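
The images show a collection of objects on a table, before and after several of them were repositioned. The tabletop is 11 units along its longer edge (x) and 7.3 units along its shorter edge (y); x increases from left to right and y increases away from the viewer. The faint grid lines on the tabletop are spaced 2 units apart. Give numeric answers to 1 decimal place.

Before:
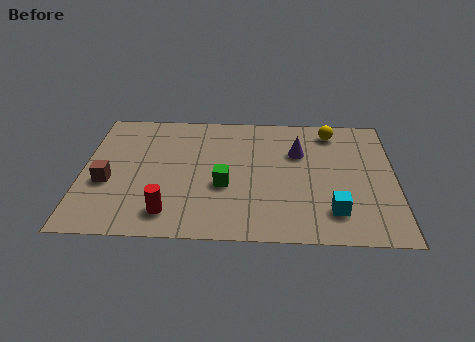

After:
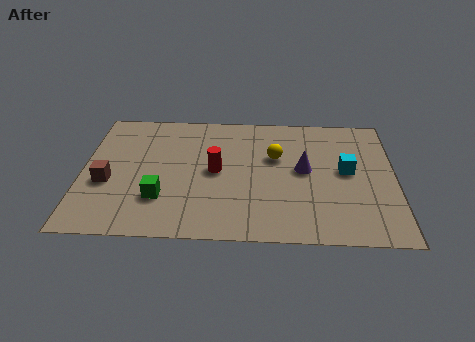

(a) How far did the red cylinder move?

2.9

The red cylinder was near (3.1, 1.3) before and (4.7, 3.7) after, so it travelled √(1.6² + 2.4²) ≈ 2.9 units.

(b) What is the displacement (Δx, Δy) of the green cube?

(-2.2, -0.8)

The green cube started near (5.0, 2.9) and ended near (2.8, 2.1).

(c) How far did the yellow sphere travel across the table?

2.6

The yellow sphere moved from about (8.8, 6.2) to (6.8, 4.6), a distance of √(2.0² + 1.6²) ≈ 2.6.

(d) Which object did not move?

the brown cube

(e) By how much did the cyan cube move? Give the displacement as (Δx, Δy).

(0.5, 2.3)

From the two frames, the cyan cube sits at roughly (8.8, 1.6) before and (9.3, 3.9) after.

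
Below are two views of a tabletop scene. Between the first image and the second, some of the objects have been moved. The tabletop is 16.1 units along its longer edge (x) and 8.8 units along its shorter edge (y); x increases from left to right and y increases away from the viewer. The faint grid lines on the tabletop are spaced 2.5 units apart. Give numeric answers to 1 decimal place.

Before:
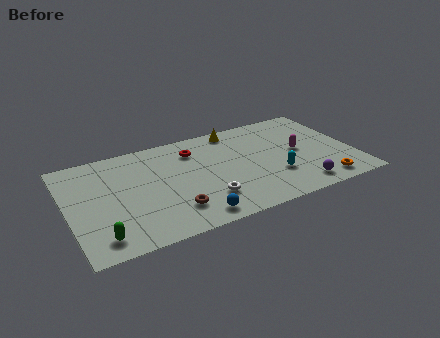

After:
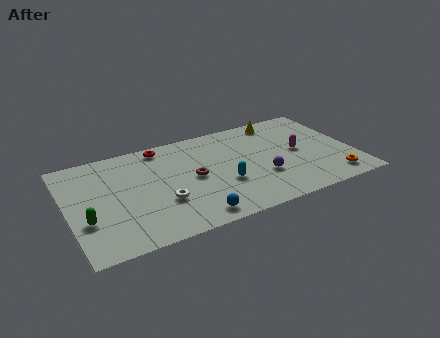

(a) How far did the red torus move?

2.0

The red torus moved from about (7.3, 6.8) to (5.6, 7.8), a distance of √(1.7² + 1.0²) ≈ 2.0.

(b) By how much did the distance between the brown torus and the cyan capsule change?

-3.9

They were about 5.9 units apart before and 2.0 after — 3.9 units closer together.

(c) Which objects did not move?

the blue sphere and the magenta capsule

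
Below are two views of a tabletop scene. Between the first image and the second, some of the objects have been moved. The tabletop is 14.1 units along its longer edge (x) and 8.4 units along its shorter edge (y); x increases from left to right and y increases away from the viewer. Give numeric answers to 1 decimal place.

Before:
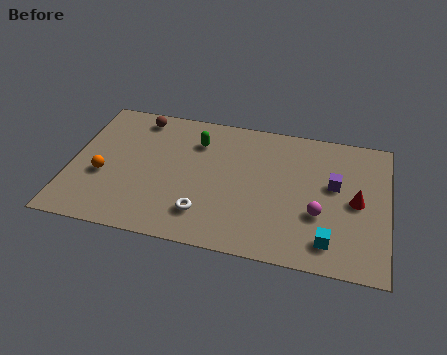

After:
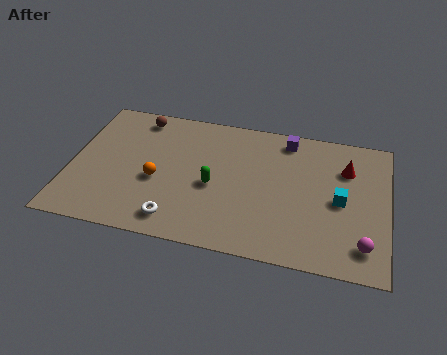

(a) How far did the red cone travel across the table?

2.0

The red cone moved from about (12.7, 4.1) to (12.2, 6.0), a distance of √(0.5² + 1.9²) ≈ 2.0.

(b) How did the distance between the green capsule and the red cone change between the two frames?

-1.3

They were about 7.5 units apart before and 6.2 after — 1.3 units closer together.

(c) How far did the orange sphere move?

2.4

The orange sphere moved from about (1.5, 3.3) to (3.9, 3.5), a distance of √(2.4² + 0.2²) ≈ 2.4.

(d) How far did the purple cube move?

3.3

From (11.7, 4.9) to (9.5, 7.3), the purple cube covered √(2.2² + 2.4²) ≈ 3.3 units.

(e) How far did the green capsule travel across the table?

2.8

The green capsule was near (5.5, 6.3) before and (6.4, 3.7) after, so it travelled √(0.9² + 2.6²) ≈ 2.8 units.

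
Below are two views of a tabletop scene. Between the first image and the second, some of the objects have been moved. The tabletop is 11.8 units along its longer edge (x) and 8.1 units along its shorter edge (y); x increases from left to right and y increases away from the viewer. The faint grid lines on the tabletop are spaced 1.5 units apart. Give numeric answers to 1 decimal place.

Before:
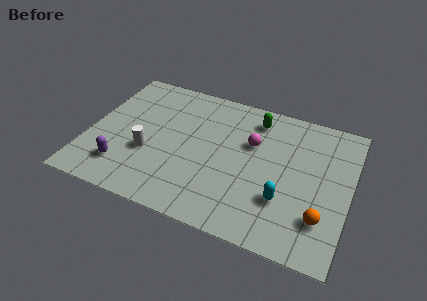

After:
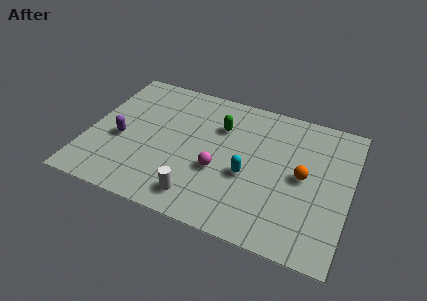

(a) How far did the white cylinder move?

3.0

The white cylinder was near (2.8, 3.0) before and (5.3, 1.3) after, so it travelled √(2.5² + 1.7²) ≈ 3.0 units.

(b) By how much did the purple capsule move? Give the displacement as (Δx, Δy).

(-0.3, 1.6)

The purple capsule started near (1.8, 1.8) and ended near (1.5, 3.4).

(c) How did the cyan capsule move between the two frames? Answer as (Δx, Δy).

(-1.7, 0.8)

The cyan capsule started near (9.0, 2.5) and ended near (7.3, 3.3).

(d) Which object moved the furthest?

the white cylinder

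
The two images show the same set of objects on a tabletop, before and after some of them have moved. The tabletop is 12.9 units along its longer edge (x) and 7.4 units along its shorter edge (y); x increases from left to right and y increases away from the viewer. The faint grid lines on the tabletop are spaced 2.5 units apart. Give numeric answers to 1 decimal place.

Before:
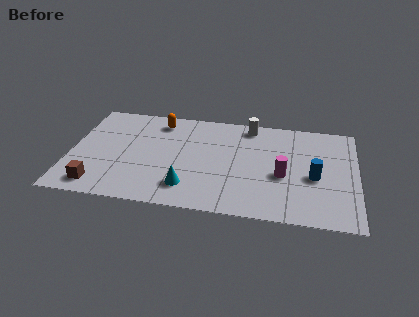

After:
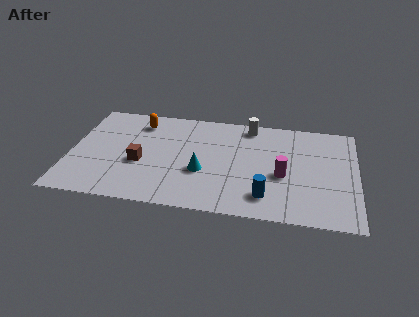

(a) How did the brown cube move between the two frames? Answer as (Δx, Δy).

(1.8, 1.9)

From the two frames, the brown cube sits at roughly (1.4, 1.1) before and (3.2, 3.0) after.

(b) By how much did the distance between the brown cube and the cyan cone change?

-1.2

They were about 4.0 units apart before and 2.8 after — 1.2 units closer together.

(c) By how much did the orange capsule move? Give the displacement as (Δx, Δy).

(-0.9, -0.2)

The orange capsule started near (3.9, 6.2) and ended near (3.0, 6.0).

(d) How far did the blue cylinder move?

2.7

From (11.0, 3.2) to (8.9, 1.5), the blue cylinder covered √(2.1² + 1.7²) ≈ 2.7 units.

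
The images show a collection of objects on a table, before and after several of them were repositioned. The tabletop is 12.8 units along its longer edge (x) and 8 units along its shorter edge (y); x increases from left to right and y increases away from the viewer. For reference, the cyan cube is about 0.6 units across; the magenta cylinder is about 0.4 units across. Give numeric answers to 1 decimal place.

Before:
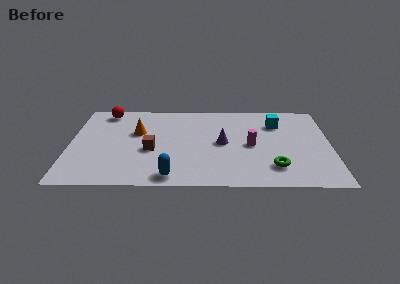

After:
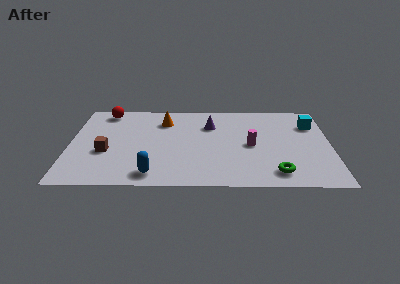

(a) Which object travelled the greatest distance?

the brown cube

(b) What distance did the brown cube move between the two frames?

2.2

From (4.0, 3.3) to (1.8, 3.1), the brown cube covered √(2.2² + 0.2²) ≈ 2.2 units.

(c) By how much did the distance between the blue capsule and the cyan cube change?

+1.9

Before: roughly 7.2 units apart; after: 9.1. That's 1.9 units further apart.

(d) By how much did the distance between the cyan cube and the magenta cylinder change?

+1.1

They were about 2.5 units apart before and 3.6 after — 1.1 units further apart.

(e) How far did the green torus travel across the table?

0.5

The green torus moved from about (10.0, 1.8) to (10.1, 1.3), a distance of √(0.1² + 0.5²) ≈ 0.5.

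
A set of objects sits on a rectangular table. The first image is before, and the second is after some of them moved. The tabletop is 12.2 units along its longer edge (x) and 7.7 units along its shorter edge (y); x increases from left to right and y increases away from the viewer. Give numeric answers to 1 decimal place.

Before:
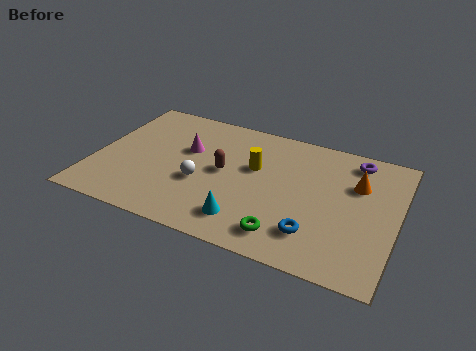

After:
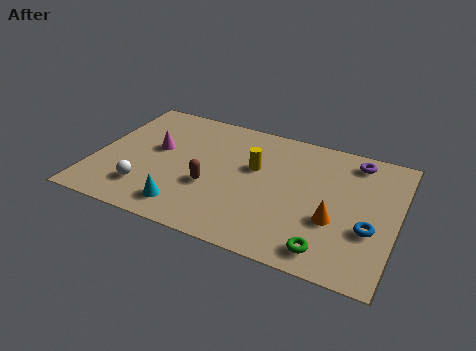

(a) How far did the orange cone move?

2.5

The orange cone moved from about (10.5, 5.2) to (9.8, 2.8), a distance of √(0.7² + 2.4²) ≈ 2.5.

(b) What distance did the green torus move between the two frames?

1.7

From (8.0, 1.3) to (9.7, 1.1), the green torus covered √(1.7² + 0.2²) ≈ 1.7 units.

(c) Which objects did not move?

the purple torus and the yellow cylinder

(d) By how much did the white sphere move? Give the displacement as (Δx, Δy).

(-2.1, -1.2)

From the two frames, the white sphere sits at roughly (4.4, 3.0) before and (2.3, 1.8) after.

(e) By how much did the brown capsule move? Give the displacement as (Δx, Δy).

(-0.4, -1.1)

The brown capsule was at about (5.2, 4.0) and moved to about (4.8, 2.9).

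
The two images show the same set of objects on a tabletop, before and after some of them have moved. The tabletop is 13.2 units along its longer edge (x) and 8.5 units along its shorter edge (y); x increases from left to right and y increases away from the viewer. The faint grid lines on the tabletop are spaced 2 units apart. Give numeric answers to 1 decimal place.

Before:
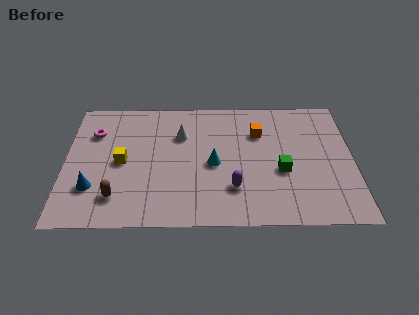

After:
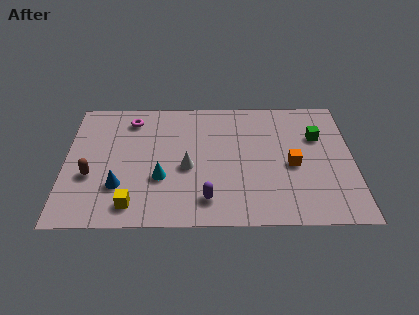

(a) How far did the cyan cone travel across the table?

2.6

From (6.8, 3.9) to (4.4, 3.0), the cyan cone covered √(2.4² + 0.9²) ≈ 2.6 units.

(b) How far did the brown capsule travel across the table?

1.8

From (2.4, 1.8) to (1.2, 3.2), the brown capsule covered √(1.2² + 1.4²) ≈ 1.8 units.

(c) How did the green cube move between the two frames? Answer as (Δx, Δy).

(1.7, 2.3)

The green cube started near (9.9, 3.4) and ended near (11.6, 5.7).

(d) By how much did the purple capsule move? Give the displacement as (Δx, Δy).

(-1.2, -0.7)

From the two frames, the purple capsule sits at roughly (7.7, 2.3) before and (6.5, 1.6) after.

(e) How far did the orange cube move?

2.7

The orange cube moved from about (8.9, 6.0) to (10.4, 3.8), a distance of √(1.5² + 2.2²) ≈ 2.7.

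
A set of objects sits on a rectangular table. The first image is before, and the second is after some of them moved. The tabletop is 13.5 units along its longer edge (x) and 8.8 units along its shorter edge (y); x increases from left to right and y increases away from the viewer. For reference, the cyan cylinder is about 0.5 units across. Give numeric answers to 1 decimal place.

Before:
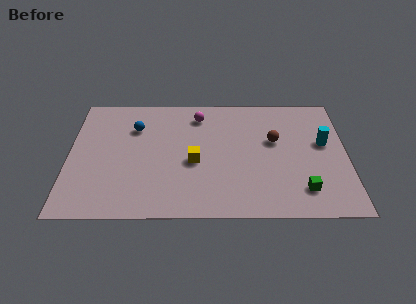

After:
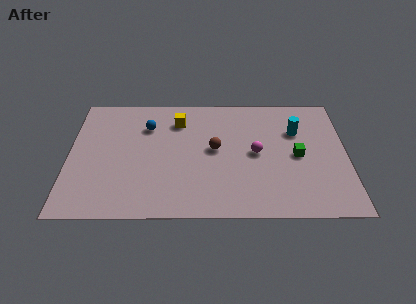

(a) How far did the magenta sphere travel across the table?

4.0

From (6.3, 7.2) to (9.1, 4.4), the magenta sphere covered √(2.8² + 2.8²) ≈ 4.0 units.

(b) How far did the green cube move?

2.4

From (11.3, 1.8) to (11.1, 4.2), the green cube covered √(0.2² + 2.4²) ≈ 2.4 units.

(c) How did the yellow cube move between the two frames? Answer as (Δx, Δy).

(-0.8, 3.0)

The yellow cube started near (6.1, 3.8) and ended near (5.3, 6.8).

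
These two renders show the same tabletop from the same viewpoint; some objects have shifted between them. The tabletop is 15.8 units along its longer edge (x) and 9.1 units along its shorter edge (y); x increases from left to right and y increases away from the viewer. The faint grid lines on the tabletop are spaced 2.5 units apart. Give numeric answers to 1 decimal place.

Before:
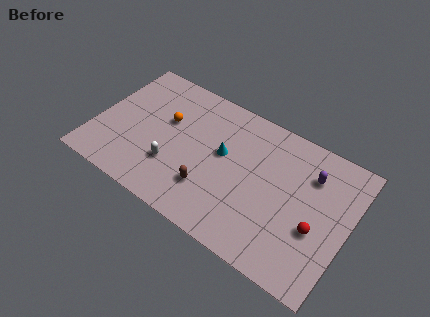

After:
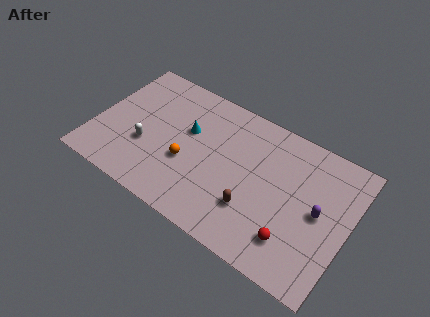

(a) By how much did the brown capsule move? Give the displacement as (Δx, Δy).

(2.7, 0.2)

From the two frames, the brown capsule sits at roughly (7.5, 2.5) before and (10.2, 2.7) after.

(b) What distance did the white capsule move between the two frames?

1.9

From (5.1, 2.8) to (3.3, 3.3), the white capsule covered √(1.8² + 0.5²) ≈ 1.9 units.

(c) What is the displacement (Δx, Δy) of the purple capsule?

(0.8, -2.1)

From the two frames, the purple capsule sits at roughly (13.2, 6.7) before and (14.0, 4.6) after.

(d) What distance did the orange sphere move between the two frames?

2.7

From (4.2, 5.6) to (5.9, 3.5), the orange sphere covered √(1.7² + 2.1²) ≈ 2.7 units.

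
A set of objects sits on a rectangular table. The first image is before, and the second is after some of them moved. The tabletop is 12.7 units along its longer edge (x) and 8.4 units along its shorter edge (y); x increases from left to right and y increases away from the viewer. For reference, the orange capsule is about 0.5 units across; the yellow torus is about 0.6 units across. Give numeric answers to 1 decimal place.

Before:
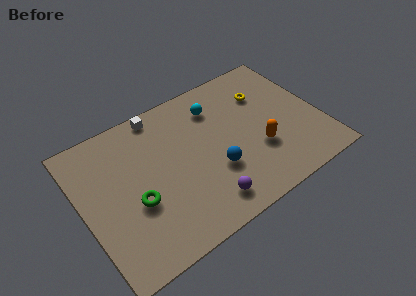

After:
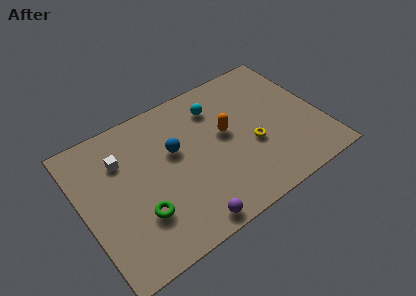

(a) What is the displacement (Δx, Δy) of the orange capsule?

(-1.5, 1.8)

The orange capsule started near (9.2, 2.9) and ended near (7.7, 4.7).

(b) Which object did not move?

the cyan sphere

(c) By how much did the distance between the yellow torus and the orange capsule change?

-1.4

They were about 3.2 units apart before and 1.8 after — 1.4 units closer together.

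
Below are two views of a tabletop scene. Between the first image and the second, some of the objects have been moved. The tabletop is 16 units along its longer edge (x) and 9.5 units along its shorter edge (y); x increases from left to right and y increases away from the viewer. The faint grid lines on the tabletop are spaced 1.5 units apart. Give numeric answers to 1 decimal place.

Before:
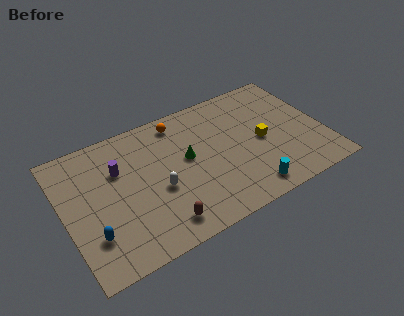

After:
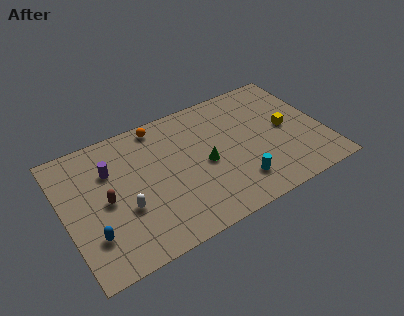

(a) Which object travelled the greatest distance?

the brown capsule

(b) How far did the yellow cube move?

1.6

From (12.2, 4.5) to (13.8, 4.8), the yellow cube covered √(1.6² + 0.3²) ≈ 1.6 units.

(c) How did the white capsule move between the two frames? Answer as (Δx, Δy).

(-2.1, -0.4)

The white capsule started near (5.6, 3.9) and ended near (3.5, 3.5).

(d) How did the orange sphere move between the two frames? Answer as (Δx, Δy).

(-1.2, 0.3)

The orange sphere started near (7.5, 8.2) and ended near (6.3, 8.5).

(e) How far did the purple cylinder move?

0.5

From (3.5, 6.4) to (3.0, 6.6), the purple cylinder covered √(0.5² + 0.2²) ≈ 0.5 units.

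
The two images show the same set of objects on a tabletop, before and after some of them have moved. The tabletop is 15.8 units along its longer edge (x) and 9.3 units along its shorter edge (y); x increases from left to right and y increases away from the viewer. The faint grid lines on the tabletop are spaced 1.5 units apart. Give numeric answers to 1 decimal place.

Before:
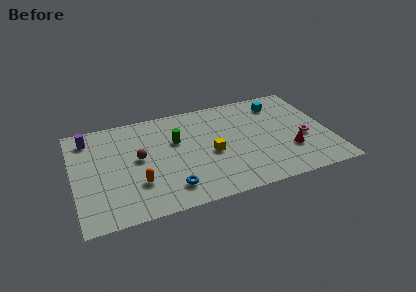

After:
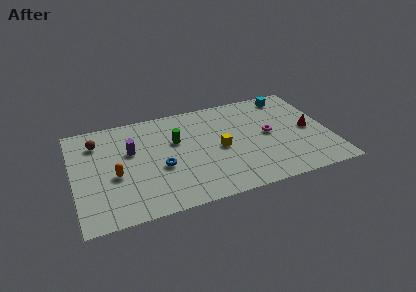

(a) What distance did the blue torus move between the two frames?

2.0

From (5.7, 1.8) to (5.3, 3.8), the blue torus covered √(0.4² + 2.0²) ≈ 2.0 units.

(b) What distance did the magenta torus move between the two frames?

2.3

The magenta torus was near (14.2, 3.8) before and (12.1, 4.8) after, so it travelled √(2.1² + 1.0²) ≈ 2.3 units.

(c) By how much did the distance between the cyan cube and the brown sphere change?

+2.8

The distance was about 9.3 in the first image and 12.1 in the second, so they moved 2.8 units further apart.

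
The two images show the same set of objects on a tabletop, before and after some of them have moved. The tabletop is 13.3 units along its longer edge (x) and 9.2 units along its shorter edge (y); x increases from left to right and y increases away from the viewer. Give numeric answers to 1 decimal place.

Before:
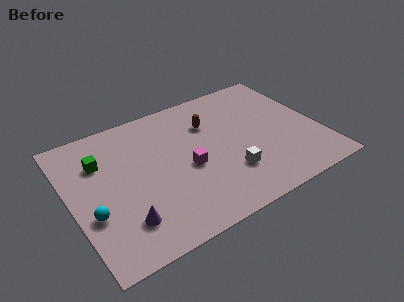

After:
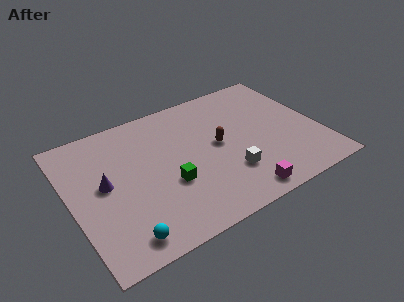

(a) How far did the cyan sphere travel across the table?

2.5

From (0.9, 3.3) to (2.2, 1.2), the cyan sphere covered √(1.3² + 2.1²) ≈ 2.5 units.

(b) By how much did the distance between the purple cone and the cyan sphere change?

+1.8

Before: roughly 1.9 units apart; after: 3.7. That's 1.8 units further apart.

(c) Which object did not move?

the white cube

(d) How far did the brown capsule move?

1.7

The brown capsule moved from about (7.7, 6.5) to (7.9, 4.8), a distance of √(0.2² + 1.7²) ≈ 1.7.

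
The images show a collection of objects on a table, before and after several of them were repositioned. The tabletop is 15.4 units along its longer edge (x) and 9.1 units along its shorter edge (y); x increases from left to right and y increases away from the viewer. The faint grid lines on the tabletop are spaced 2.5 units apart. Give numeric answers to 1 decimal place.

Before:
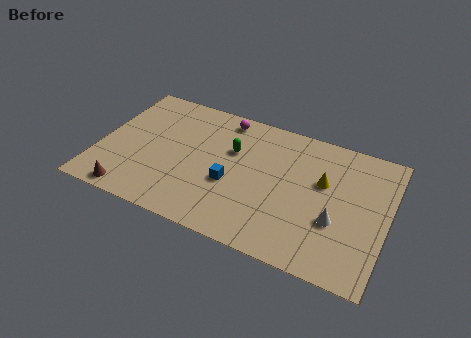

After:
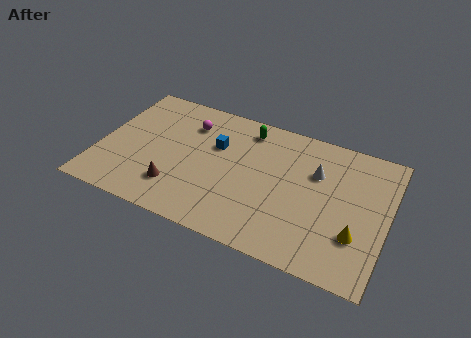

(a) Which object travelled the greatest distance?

the yellow cone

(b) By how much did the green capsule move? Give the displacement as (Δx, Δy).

(0.6, 1.8)

From the two frames, the green capsule sits at roughly (7.0, 5.9) before and (7.6, 7.7) after.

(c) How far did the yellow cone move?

3.4

From (11.9, 5.6) to (13.9, 2.8), the yellow cone covered √(2.0² + 2.8²) ≈ 3.4 units.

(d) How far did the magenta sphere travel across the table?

2.1

The magenta sphere moved from about (6.3, 8.0) to (4.5, 6.9), a distance of √(1.8² + 1.1²) ≈ 2.1.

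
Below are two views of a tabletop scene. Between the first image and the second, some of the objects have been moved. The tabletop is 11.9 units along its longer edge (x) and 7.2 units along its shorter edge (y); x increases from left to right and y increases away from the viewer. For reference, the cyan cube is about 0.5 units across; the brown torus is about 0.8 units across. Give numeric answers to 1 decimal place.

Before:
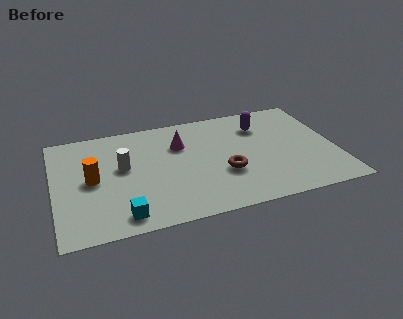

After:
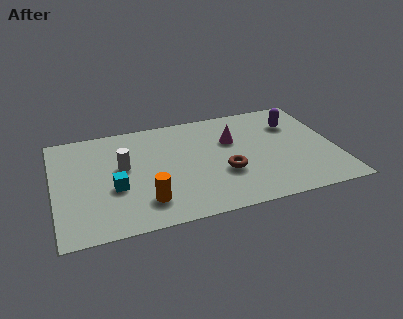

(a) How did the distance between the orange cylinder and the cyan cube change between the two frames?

-1.1

Before: roughly 2.8 units apart; after: 1.7. That's 1.1 units closer together.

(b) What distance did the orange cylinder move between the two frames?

2.9

The orange cylinder moved from about (1.6, 3.6) to (3.7, 1.6), a distance of √(2.1² + 2.0²) ≈ 2.9.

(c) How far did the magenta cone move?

2.2

The magenta cone moved from about (5.4, 5.0) to (7.6, 4.7), a distance of √(2.2² + 0.3²) ≈ 2.2.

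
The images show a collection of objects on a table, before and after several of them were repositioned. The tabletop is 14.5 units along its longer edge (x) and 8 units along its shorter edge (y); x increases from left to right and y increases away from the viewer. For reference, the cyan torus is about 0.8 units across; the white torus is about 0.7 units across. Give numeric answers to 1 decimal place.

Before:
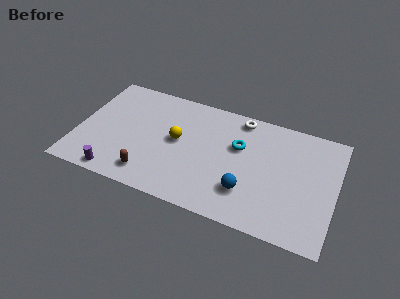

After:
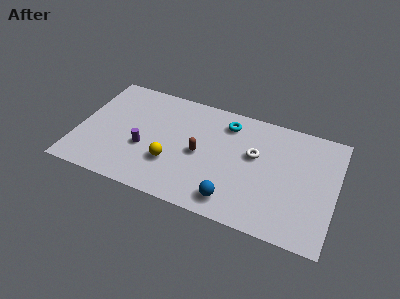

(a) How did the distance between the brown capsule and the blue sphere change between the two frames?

-2.2

Before: roughly 5.5 units apart; after: 3.3. That's 2.2 units closer together.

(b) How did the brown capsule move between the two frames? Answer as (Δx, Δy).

(2.6, 2.4)

From the two frames, the brown capsule sits at roughly (4.3, 1.4) before and (6.9, 3.8) after.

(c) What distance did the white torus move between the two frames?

2.5

The white torus moved from about (8.9, 7.1) to (9.9, 4.8), a distance of √(1.0² + 2.3²) ≈ 2.5.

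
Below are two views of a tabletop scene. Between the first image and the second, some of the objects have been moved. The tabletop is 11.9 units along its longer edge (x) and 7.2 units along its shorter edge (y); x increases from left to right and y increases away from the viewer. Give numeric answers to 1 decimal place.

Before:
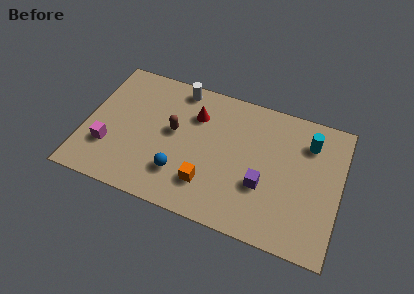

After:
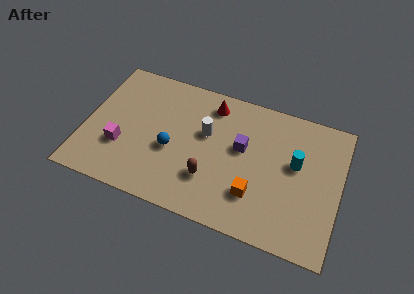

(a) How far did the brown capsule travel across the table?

2.7

From (4.1, 4.0) to (6.0, 2.1), the brown capsule covered √(1.9² + 1.9²) ≈ 2.7 units.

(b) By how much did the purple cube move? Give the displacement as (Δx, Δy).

(-1.1, 1.6)

The purple cube was at about (8.4, 2.6) and moved to about (7.3, 4.2).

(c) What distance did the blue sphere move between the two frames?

1.2

The blue sphere was near (4.6, 1.9) before and (4.1, 3.0) after, so it travelled √(0.5² + 1.1²) ≈ 1.2 units.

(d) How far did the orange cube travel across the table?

2.2

The orange cube moved from about (5.9, 1.8) to (8.1, 2.0), a distance of √(2.2² + 0.2²) ≈ 2.2.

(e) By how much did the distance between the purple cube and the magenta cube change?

-1.4

They were about 7.2 units apart before and 5.8 after — 1.4 units closer together.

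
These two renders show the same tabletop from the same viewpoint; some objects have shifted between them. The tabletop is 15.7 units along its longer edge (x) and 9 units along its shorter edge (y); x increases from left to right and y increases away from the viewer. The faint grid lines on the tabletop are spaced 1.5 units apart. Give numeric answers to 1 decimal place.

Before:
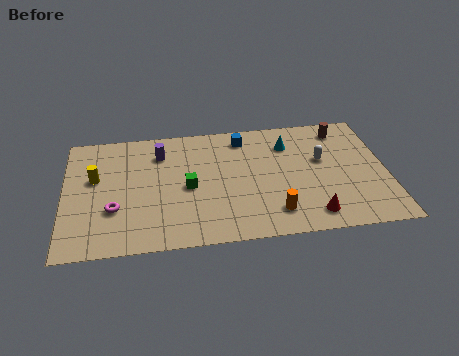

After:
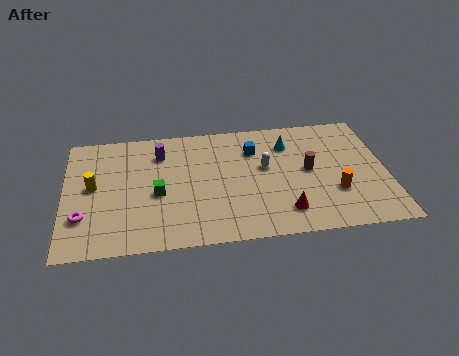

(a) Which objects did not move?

the purple cylinder and the cyan cone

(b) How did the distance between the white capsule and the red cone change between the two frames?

-0.6

Before: roughly 4.1 units apart; after: 3.5. That's 0.6 units closer together.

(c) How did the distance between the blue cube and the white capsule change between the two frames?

-2.9

Before: roughly 4.4 units apart; after: 1.5. That's 2.9 units closer together.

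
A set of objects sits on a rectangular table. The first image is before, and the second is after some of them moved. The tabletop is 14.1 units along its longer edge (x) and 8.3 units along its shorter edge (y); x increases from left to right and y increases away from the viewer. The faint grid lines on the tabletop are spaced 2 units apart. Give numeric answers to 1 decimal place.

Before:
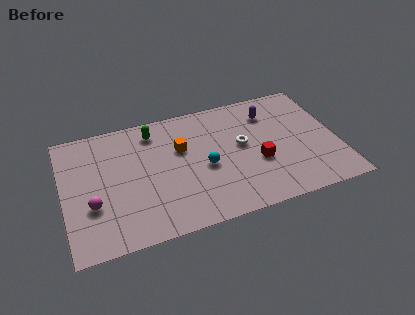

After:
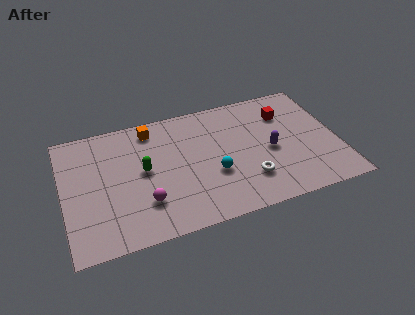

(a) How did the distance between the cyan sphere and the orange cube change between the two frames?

+3.0

They were about 1.9 units apart before and 4.9 after — 3.0 units further apart.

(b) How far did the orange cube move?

2.3

From (6.1, 5.3) to (4.7, 7.1), the orange cube covered √(1.4² + 1.8²) ≈ 2.3 units.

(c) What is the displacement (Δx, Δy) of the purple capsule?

(-0.2, -2.6)

The purple capsule was at about (10.8, 6.4) and moved to about (10.6, 3.8).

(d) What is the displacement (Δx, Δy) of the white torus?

(0.1, -2.4)

The white torus started near (9.2, 4.6) and ended near (9.3, 2.2).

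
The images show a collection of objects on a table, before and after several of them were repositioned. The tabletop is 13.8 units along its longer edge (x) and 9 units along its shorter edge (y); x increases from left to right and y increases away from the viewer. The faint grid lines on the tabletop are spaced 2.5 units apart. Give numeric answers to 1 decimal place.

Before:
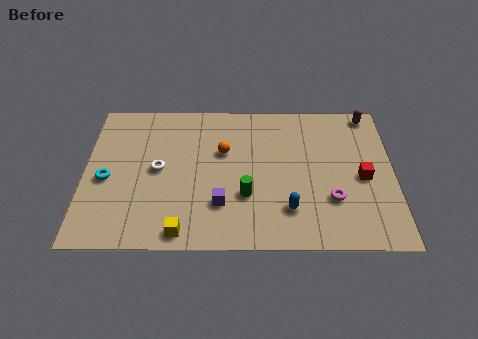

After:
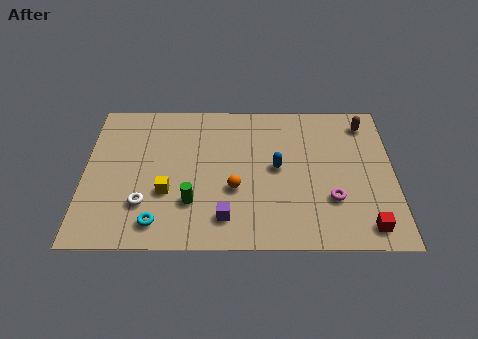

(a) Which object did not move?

the magenta torus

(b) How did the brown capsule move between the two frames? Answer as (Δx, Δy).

(-0.2, -0.6)

The brown capsule was at about (12.8, 8.1) and moved to about (12.6, 7.5).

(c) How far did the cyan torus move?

3.5

The cyan torus was near (1.0, 4.0) before and (3.3, 1.4) after, so it travelled √(2.3² + 2.6²) ≈ 3.5 units.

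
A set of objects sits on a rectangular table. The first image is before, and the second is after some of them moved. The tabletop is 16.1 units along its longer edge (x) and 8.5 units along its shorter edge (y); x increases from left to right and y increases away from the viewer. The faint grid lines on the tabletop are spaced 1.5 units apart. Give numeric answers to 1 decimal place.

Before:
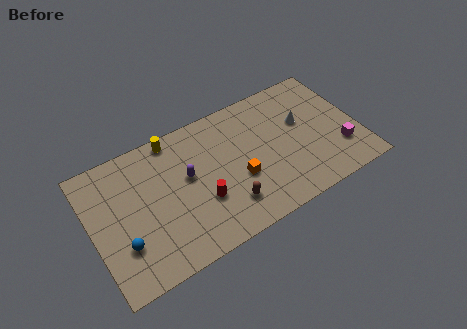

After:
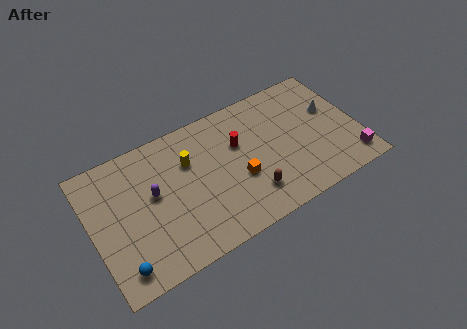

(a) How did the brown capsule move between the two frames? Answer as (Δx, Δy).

(1.4, 0.0)

From the two frames, the brown capsule sits at roughly (7.8, 2.0) before and (9.2, 2.0) after.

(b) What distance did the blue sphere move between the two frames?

1.3

The blue sphere moved from about (1.6, 2.6) to (1.3, 1.3), a distance of √(0.3² + 1.3²) ≈ 1.3.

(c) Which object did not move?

the orange cube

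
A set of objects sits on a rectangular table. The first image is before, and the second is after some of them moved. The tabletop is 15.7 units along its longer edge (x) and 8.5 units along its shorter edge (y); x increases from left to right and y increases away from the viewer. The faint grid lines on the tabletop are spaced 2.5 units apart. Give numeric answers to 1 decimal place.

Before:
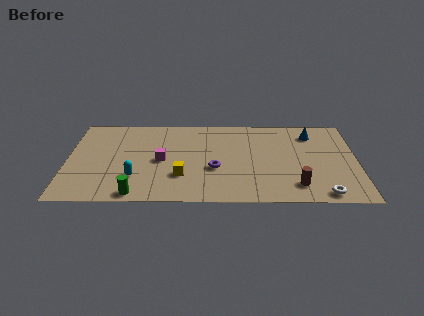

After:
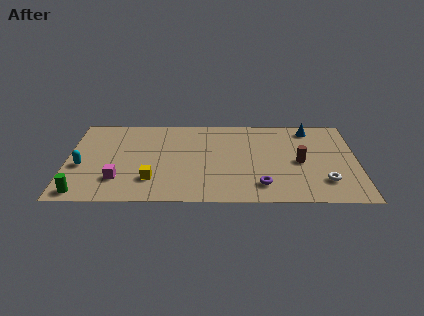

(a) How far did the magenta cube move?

3.0

From (5.1, 4.1) to (2.8, 2.2), the magenta cube covered √(2.3² + 1.9²) ≈ 3.0 units.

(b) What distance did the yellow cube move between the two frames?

1.6

The yellow cube moved from about (6.2, 2.6) to (4.6, 2.2), a distance of √(1.6² + 0.4²) ≈ 1.6.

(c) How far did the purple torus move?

3.0

The purple torus was near (8.0, 3.3) before and (10.5, 1.7) after, so it travelled √(2.5² + 1.6²) ≈ 3.0 units.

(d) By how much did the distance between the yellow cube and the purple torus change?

+4.0

The distance was about 1.9 in the first image and 5.9 in the second, so they moved 4.0 units further apart.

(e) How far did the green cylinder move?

2.9

From (3.8, 0.8) to (0.9, 0.9), the green cylinder covered √(2.9² + 0.1²) ≈ 2.9 units.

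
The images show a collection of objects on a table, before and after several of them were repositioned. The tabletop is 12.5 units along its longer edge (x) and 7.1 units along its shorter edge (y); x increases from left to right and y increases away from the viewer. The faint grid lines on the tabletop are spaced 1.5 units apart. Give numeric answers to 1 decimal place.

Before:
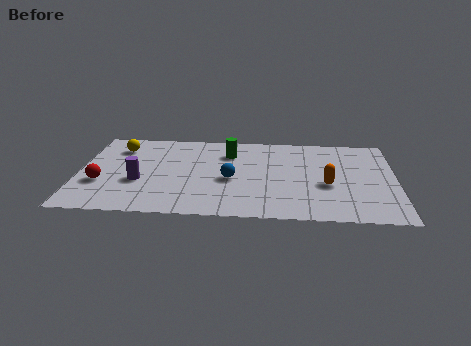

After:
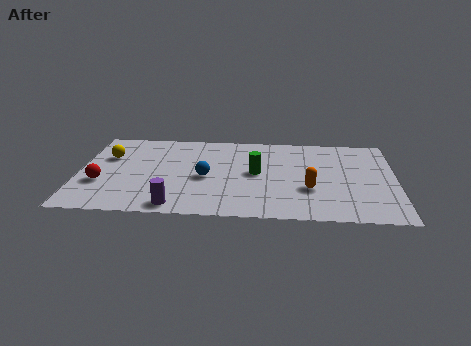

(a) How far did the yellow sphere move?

0.9

The yellow sphere moved from about (1.5, 5.5) to (1.1, 4.7), a distance of √(0.4² + 0.8²) ≈ 0.9.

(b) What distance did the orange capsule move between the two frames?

0.8

The orange capsule moved from about (9.8, 2.9) to (9.1, 2.5), a distance of √(0.7² + 0.4²) ≈ 0.8.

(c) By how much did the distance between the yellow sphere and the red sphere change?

-0.9

The distance was about 3.1 in the first image and 2.2 in the second, so they moved 0.9 units closer together.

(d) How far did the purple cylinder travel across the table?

2.4

The purple cylinder was near (2.4, 2.7) before and (3.9, 0.8) after, so it travelled √(1.5² + 1.9²) ≈ 2.4 units.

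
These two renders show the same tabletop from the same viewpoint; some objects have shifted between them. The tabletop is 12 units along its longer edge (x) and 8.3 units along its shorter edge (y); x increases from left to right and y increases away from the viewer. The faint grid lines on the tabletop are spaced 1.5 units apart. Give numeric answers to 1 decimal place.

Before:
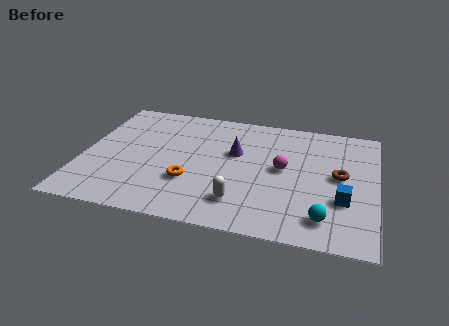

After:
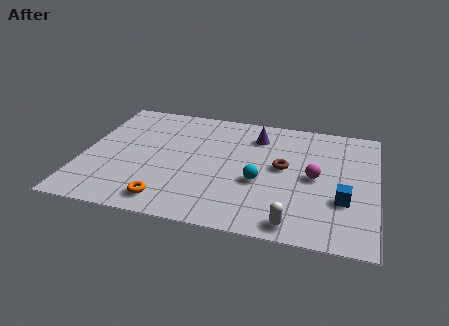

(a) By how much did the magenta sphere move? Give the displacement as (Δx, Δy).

(1.3, -0.3)

From the two frames, the magenta sphere sits at roughly (8.2, 4.4) before and (9.5, 4.1) after.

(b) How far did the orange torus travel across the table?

1.7

The orange torus moved from about (4.5, 2.7) to (3.7, 1.2), a distance of √(0.8² + 1.5²) ≈ 1.7.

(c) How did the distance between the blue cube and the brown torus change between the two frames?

+1.4

Before: roughly 1.6 units apart; after: 3.0. That's 1.4 units further apart.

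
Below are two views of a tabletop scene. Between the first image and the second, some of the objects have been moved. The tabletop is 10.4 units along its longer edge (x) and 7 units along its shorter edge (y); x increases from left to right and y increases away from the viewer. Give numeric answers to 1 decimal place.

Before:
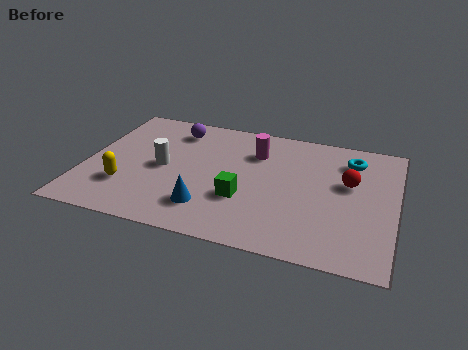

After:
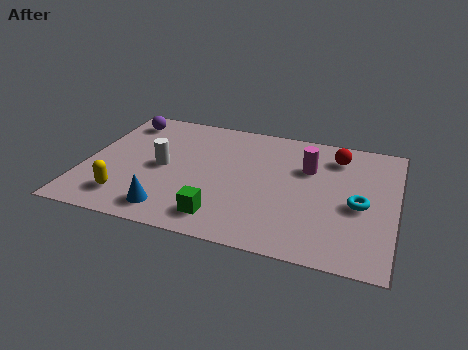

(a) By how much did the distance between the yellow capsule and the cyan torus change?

-0.3

They were about 8.1 units apart before and 7.8 after — 0.3 units closer together.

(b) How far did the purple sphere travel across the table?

1.8

The purple sphere was near (2.8, 5.7) before and (1.0, 5.8) after, so it travelled √(1.8² + 0.1²) ≈ 1.8 units.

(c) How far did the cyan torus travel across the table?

2.4

From (8.8, 5.5) to (9.2, 3.1), the cyan torus covered √(0.4² + 2.4²) ≈ 2.4 units.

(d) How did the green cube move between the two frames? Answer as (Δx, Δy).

(-0.6, -1.2)

The green cube was at about (5.4, 2.4) and moved to about (4.8, 1.2).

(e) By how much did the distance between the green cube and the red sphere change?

+1.8

The distance was about 3.8 in the first image and 5.6 in the second, so they moved 1.8 units further apart.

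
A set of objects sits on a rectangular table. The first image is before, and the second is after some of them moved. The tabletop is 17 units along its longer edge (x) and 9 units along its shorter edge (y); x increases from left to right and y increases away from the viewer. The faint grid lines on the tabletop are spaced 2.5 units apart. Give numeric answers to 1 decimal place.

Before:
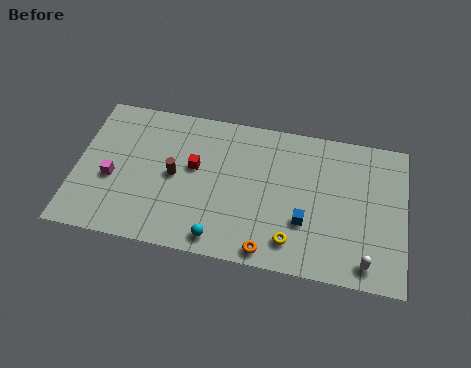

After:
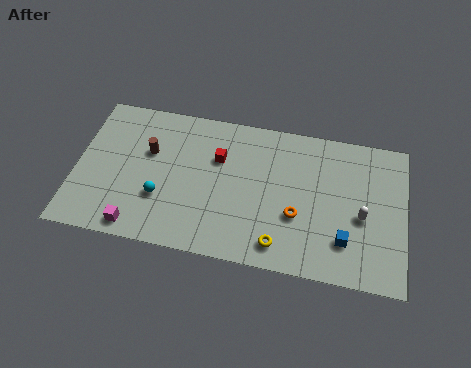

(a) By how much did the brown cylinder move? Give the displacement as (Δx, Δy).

(-1.4, 1.2)

The brown cylinder was at about (5.1, 4.5) and moved to about (3.7, 5.7).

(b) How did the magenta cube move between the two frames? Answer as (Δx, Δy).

(1.5, -2.7)

The magenta cube started near (1.9, 3.7) and ended near (3.4, 1.0).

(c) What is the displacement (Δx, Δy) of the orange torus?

(1.4, 2.4)

The orange torus was at about (10.1, 0.9) and moved to about (11.5, 3.3).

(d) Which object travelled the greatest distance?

the cyan sphere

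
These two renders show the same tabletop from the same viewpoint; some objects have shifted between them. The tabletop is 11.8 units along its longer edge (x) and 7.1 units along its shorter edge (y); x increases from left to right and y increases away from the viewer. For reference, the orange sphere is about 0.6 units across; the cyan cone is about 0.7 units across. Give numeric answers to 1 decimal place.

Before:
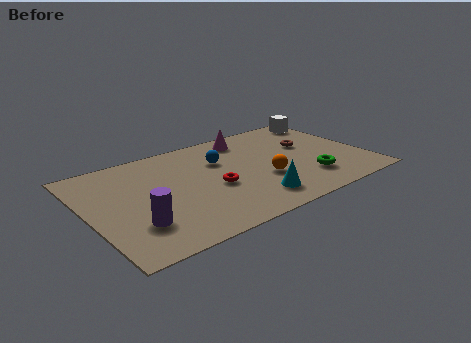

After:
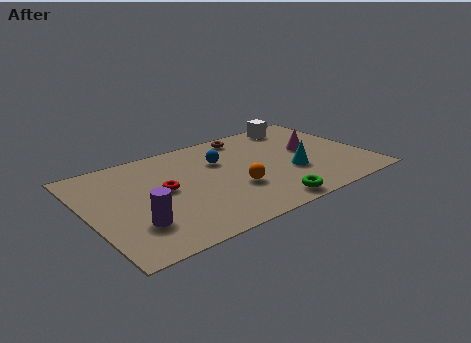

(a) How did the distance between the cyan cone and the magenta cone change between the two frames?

-2.9

They were about 4.6 units apart before and 1.7 after — 2.9 units closer together.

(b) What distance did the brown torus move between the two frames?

3.1

The brown torus moved from about (9.6, 4.3) to (7.2, 6.2), a distance of √(2.4² + 1.9²) ≈ 3.1.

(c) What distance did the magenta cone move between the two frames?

3.2

From (7.2, 6.0) to (9.6, 3.9), the magenta cone covered √(2.4² + 2.1²) ≈ 3.2 units.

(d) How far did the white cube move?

1.4

From (11.0, 6.1) to (9.6, 6.2), the white cube covered √(1.4² + 0.1²) ≈ 1.4 units.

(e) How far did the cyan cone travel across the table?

2.2

The cyan cone moved from about (6.6, 1.4) to (8.5, 2.6), a distance of √(1.9² + 1.2²) ≈ 2.2.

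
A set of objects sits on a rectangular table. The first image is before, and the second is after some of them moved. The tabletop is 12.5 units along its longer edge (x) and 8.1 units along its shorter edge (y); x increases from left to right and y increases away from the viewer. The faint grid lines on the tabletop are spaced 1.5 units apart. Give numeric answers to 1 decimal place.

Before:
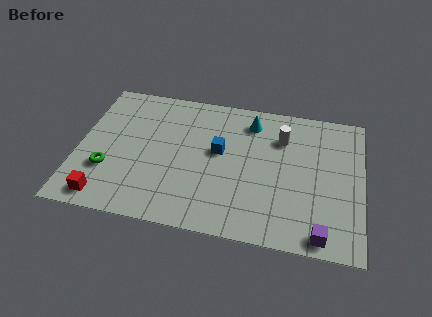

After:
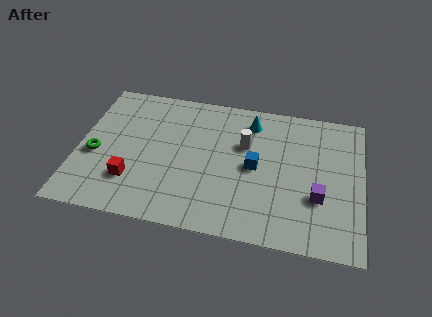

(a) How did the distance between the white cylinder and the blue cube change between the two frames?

-1.7

The distance was about 3.0 in the first image and 1.3 in the second, so they moved 1.7 units closer together.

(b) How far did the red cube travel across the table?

1.6

From (1.4, 1.0) to (2.5, 2.2), the red cube covered √(1.1² + 1.2²) ≈ 1.6 units.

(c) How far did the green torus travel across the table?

1.0

The green torus moved from about (1.4, 2.6) to (0.8, 3.4), a distance of √(0.6² + 0.8²) ≈ 1.0.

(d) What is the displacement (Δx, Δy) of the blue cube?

(1.6, -0.6)

The blue cube was at about (6.2, 4.6) and moved to about (7.8, 4.0).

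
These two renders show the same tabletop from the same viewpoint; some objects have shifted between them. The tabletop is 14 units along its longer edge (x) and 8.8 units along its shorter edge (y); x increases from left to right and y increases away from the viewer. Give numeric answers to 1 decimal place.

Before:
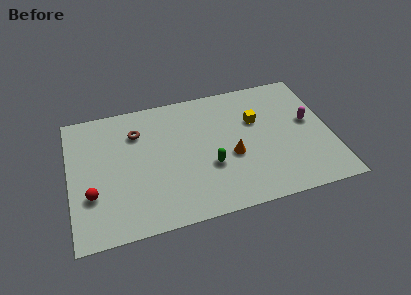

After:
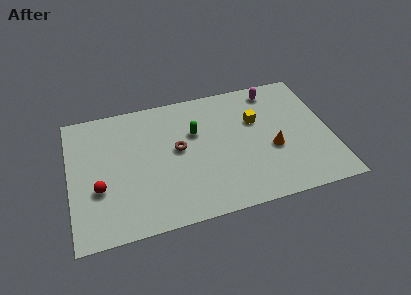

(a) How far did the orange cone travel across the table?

2.2

From (8.6, 3.6) to (10.8, 3.5), the orange cone covered √(2.2² + 0.1²) ≈ 2.2 units.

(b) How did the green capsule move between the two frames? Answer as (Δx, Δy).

(-0.6, 2.5)

The green capsule was at about (7.4, 3.2) and moved to about (6.8, 5.7).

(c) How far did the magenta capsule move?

3.2

The magenta capsule was near (12.9, 4.9) before and (11.2, 7.6) after, so it travelled √(1.7² + 2.7²) ≈ 3.2 units.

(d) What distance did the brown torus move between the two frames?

2.7

The brown torus was near (3.7, 6.5) before and (5.8, 4.8) after, so it travelled √(2.1² + 1.7²) ≈ 2.7 units.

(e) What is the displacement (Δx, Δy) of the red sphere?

(0.4, 0.3)

From the two frames, the red sphere sits at roughly (1.1, 2.9) before and (1.5, 3.2) after.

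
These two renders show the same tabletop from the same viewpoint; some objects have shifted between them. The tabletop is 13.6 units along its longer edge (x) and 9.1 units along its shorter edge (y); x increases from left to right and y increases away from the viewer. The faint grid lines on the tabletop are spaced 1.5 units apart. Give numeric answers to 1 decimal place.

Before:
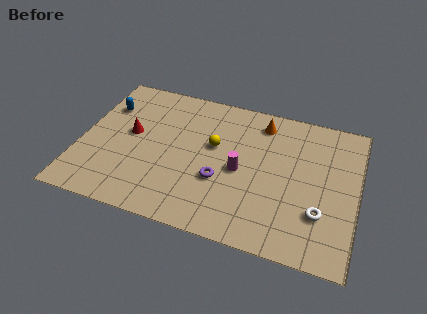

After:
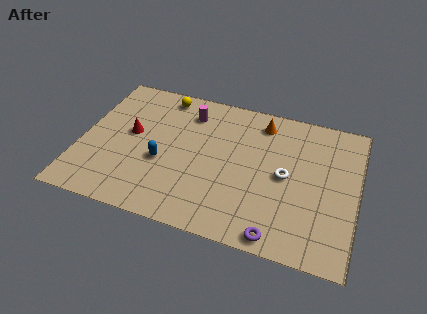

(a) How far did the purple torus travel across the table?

3.9

The purple torus moved from about (7.0, 3.3) to (10.0, 0.8), a distance of √(3.0² + 2.5²) ≈ 3.9.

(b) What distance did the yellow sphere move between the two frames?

3.8

The yellow sphere moved from about (6.5, 5.4) to (3.7, 8.0), a distance of √(2.8² + 2.6²) ≈ 3.8.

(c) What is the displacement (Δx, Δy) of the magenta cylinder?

(-2.8, 3.0)

The magenta cylinder was at about (7.9, 4.2) and moved to about (5.1, 7.2).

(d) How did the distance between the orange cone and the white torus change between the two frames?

-2.5

The distance was about 5.9 in the first image and 3.4 in the second, so they moved 2.5 units closer together.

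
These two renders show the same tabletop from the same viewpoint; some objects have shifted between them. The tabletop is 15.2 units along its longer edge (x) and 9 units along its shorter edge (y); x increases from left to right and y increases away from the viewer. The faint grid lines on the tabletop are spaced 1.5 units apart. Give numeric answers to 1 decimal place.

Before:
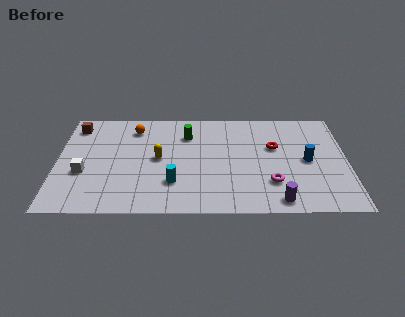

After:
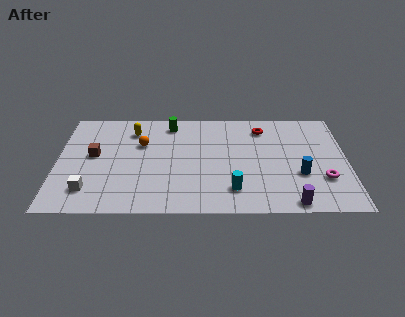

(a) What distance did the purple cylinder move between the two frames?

0.7

The purple cylinder was near (11.5, 1.0) before and (12.2, 0.8) after, so it travelled √(0.7² + 0.2²) ≈ 0.7 units.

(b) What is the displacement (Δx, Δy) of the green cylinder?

(-0.9, 1.0)

From the two frames, the green cylinder sits at roughly (6.8, 6.7) before and (5.9, 7.7) after.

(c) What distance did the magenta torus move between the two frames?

2.7

From (11.2, 2.5) to (13.9, 2.8), the magenta torus covered √(2.7² + 0.3²) ≈ 2.7 units.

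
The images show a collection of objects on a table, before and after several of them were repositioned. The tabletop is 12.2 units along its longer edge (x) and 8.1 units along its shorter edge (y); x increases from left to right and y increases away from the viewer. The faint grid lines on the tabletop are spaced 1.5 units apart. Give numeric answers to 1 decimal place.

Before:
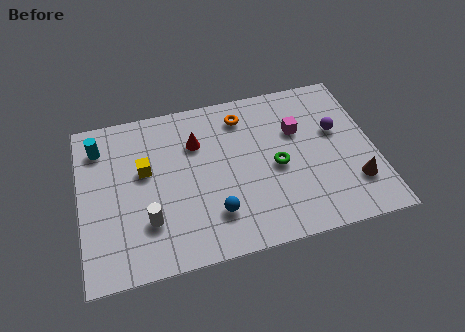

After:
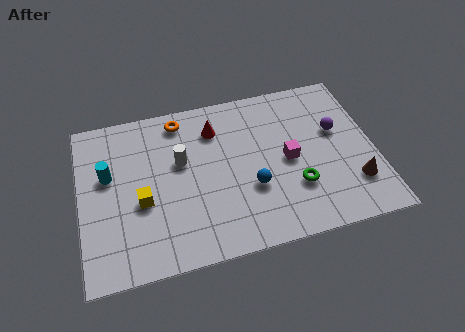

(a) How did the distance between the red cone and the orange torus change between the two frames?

-0.6

They were about 2.2 units apart before and 1.6 after — 0.6 units closer together.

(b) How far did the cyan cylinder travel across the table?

1.5

From (0.9, 6.4) to (1.2, 4.9), the cyan cylinder covered √(0.3² + 1.5²) ≈ 1.5 units.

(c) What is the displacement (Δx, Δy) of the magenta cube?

(-0.5, -1.4)

From the two frames, the magenta cube sits at roughly (9.1, 5.3) before and (8.6, 3.9) after.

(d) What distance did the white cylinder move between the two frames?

3.0

The white cylinder was near (2.7, 2.3) before and (4.2, 4.9) after, so it travelled √(1.5² + 2.6²) ≈ 3.0 units.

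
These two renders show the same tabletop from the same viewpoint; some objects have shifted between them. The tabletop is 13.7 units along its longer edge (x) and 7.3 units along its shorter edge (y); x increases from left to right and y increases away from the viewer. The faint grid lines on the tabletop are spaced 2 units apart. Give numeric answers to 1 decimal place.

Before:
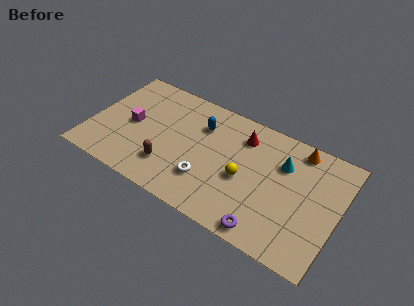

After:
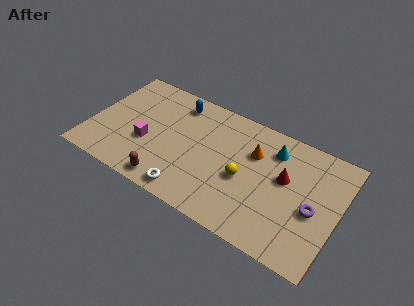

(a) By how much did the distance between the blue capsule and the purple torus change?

+2.3

The distance was about 6.2 in the first image and 8.5 in the second, so they moved 2.3 units further apart.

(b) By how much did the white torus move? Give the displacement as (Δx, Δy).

(-0.8, -1.2)

The white torus was at about (6.7, 2.1) and moved to about (5.9, 0.9).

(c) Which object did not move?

the yellow sphere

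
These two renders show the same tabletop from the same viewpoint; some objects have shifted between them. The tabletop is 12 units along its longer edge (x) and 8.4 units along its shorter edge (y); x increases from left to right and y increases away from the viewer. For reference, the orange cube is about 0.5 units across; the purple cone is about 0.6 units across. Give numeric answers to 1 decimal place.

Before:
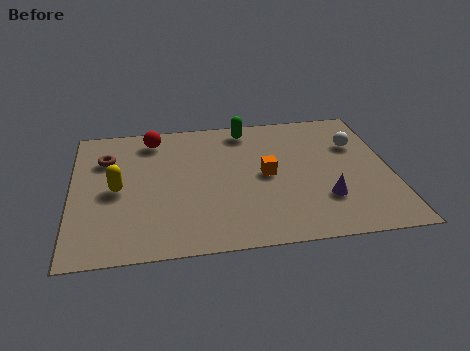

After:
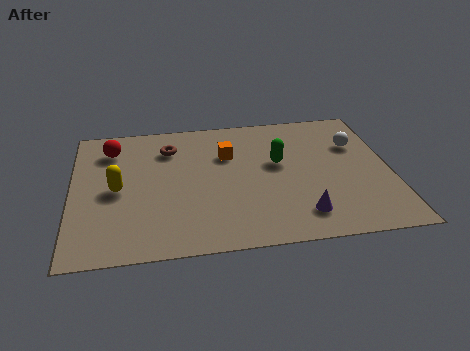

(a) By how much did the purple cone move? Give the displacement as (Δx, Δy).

(-0.9, -0.8)

The purple cone started near (9.4, 2.4) and ended near (8.5, 1.6).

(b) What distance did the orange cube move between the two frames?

2.1

The orange cube was near (7.3, 4.2) before and (5.9, 5.7) after, so it travelled √(1.4² + 1.5²) ≈ 2.1 units.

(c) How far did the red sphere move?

1.7

The red sphere was near (3.1, 7.1) before and (1.5, 6.6) after, so it travelled √(1.6² + 0.5²) ≈ 1.7 units.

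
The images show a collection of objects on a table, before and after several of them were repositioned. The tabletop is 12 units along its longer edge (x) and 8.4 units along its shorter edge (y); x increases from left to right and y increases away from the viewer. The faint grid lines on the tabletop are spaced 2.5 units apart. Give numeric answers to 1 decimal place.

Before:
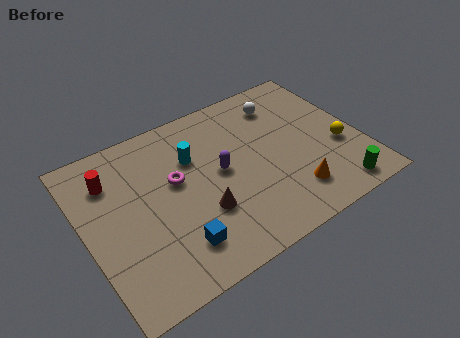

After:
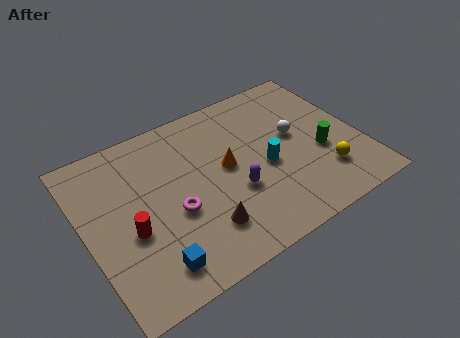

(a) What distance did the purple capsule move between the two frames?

1.4

From (5.9, 4.4) to (6.3, 3.1), the purple capsule covered √(0.4² + 1.3²) ≈ 1.4 units.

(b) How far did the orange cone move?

3.6

The orange cone moved from about (8.6, 1.8) to (6.2, 4.5), a distance of √(2.4² + 2.7²) ≈ 3.6.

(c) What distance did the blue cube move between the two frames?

1.2

From (3.5, 1.8) to (2.4, 1.4), the blue cube covered √(1.1² + 0.4²) ≈ 1.2 units.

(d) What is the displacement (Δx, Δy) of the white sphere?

(0.2, -2.0)

The white sphere was at about (9.1, 6.7) and moved to about (9.3, 4.7).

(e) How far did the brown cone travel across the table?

0.8

The brown cone was near (4.8, 2.8) before and (4.7, 2.0) after, so it travelled √(0.1² + 0.8²) ≈ 0.8 units.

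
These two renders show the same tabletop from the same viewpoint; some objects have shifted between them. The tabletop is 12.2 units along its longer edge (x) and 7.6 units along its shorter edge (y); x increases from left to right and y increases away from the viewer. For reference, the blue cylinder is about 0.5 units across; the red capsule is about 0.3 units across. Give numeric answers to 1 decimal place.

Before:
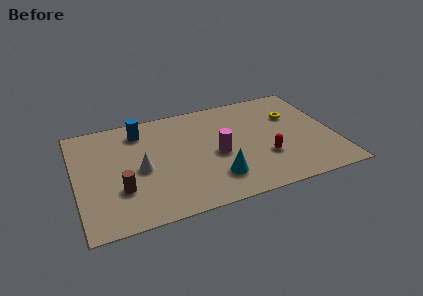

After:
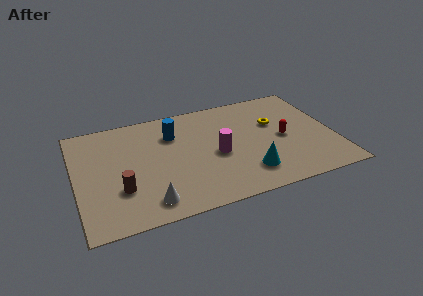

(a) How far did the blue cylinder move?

1.7

The blue cylinder moved from about (3.2, 6.2) to (4.7, 5.5), a distance of √(1.5² + 0.7²) ≈ 1.7.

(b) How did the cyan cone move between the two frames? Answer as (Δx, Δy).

(1.5, -0.1)

The cyan cone started near (6.4, 1.8) and ended near (7.9, 1.7).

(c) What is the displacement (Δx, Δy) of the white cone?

(0.2, -2.3)

The white cone was at about (3.0, 3.5) and moved to about (3.2, 1.2).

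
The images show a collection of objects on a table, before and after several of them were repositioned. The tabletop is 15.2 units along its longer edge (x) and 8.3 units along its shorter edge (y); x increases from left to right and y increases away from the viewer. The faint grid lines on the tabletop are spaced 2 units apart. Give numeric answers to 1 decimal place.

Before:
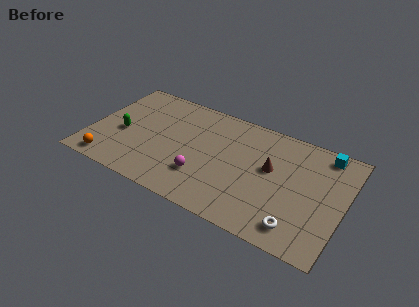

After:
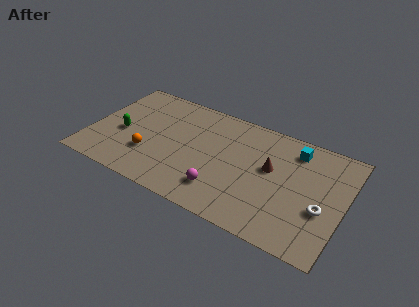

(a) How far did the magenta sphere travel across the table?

1.3

The magenta sphere was near (7.0, 2.4) before and (8.2, 1.9) after, so it travelled √(1.2² + 0.5²) ≈ 1.3 units.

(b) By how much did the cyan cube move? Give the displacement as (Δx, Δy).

(-1.7, -0.5)

The cyan cube started near (13.7, 7.3) and ended near (12.0, 6.8).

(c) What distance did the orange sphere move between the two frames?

2.7

From (1.5, 1.0) to (3.7, 2.6), the orange sphere covered √(2.2² + 1.6²) ≈ 2.7 units.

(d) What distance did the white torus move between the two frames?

2.2

From (12.8, 1.4) to (14.0, 3.2), the white torus covered √(1.2² + 1.8²) ≈ 2.2 units.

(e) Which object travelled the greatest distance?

the orange sphere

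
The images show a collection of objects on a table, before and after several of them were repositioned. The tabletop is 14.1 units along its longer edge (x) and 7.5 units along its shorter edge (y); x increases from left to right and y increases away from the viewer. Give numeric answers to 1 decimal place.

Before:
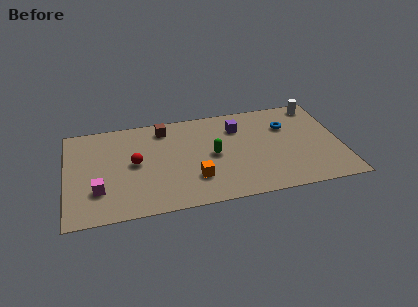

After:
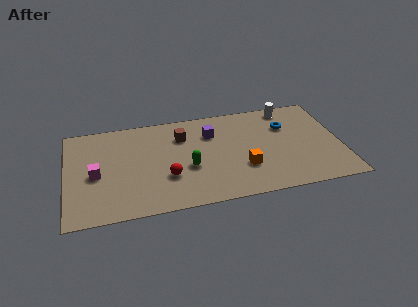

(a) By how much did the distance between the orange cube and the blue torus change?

-2.1

They were about 5.8 units apart before and 3.7 after — 2.1 units closer together.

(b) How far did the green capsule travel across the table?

1.5

The green capsule moved from about (7.5, 3.7) to (6.2, 3.0), a distance of √(1.3² + 0.7²) ≈ 1.5.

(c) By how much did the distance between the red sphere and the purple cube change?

-1.9

The distance was about 5.7 in the first image and 3.8 in the second, so they moved 1.9 units closer together.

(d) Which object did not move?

the blue torus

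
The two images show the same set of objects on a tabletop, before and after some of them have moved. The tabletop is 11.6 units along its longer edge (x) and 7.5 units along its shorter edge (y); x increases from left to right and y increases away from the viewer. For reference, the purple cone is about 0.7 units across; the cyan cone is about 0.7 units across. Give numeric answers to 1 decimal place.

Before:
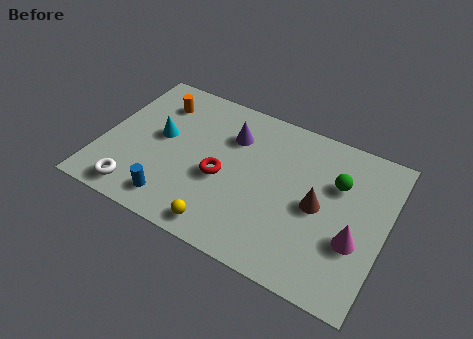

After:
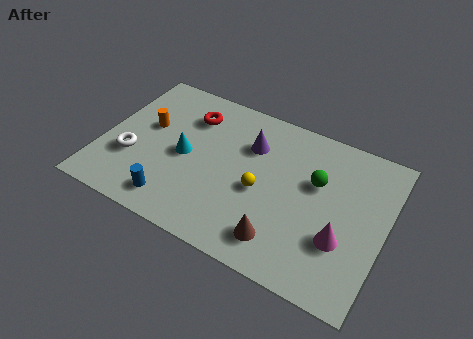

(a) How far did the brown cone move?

2.5

From (8.9, 3.6) to (7.7, 1.4), the brown cone covered √(1.2² + 2.2²) ≈ 2.5 units.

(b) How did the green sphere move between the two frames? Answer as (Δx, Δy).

(-0.8, -0.3)

The green sphere was at about (9.5, 5.0) and moved to about (8.7, 4.7).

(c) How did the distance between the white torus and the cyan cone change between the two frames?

-0.8

Before: roughly 3.1 units apart; after: 2.3. That's 0.8 units closer together.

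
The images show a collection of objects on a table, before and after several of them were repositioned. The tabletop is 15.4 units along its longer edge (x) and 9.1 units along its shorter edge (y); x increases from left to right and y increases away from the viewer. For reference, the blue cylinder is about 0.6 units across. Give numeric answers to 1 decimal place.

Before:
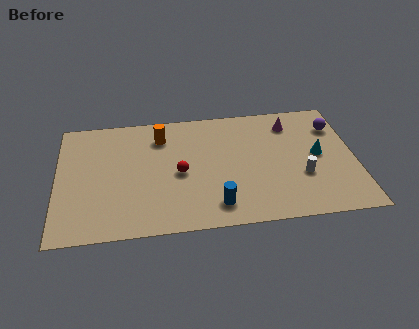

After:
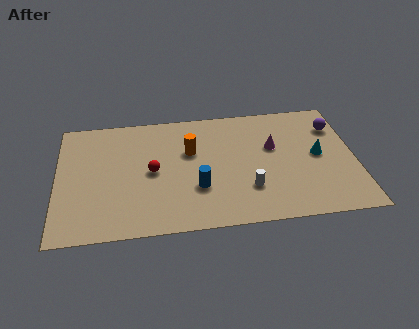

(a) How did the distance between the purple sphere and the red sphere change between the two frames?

+1.3

Before: roughly 8.6 units apart; after: 9.9. That's 1.3 units further apart.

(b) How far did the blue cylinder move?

1.7

The blue cylinder moved from about (8.1, 1.6) to (7.2, 3.0), a distance of √(0.9² + 1.4²) ≈ 1.7.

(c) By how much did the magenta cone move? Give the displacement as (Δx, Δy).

(-1.0, -1.7)

From the two frames, the magenta cone sits at roughly (12.2, 7.3) before and (11.2, 5.6) after.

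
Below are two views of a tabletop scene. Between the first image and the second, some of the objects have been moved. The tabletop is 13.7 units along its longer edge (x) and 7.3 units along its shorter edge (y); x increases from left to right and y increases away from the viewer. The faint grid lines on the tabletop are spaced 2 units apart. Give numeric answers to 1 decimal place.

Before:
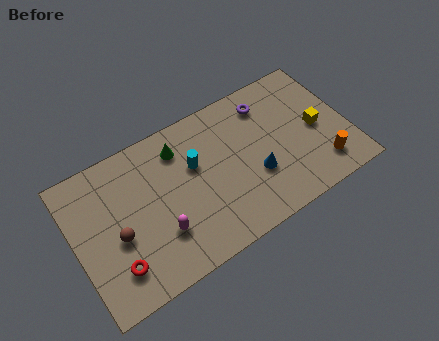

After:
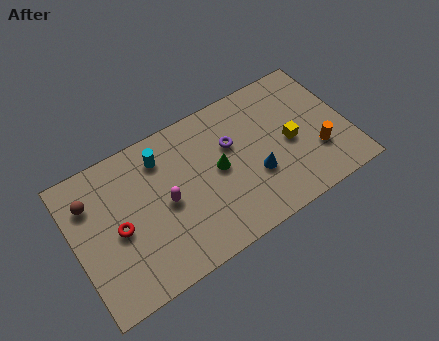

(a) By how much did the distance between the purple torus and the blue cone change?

-1.2

They were about 3.5 units apart before and 2.3 after — 1.2 units closer together.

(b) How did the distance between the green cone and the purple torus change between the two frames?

-3.3

The distance was about 4.5 in the first image and 1.2 in the second, so they moved 3.3 units closer together.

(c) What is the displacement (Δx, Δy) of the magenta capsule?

(0.5, 1.3)

From the two frames, the magenta capsule sits at roughly (4.0, 2.2) before and (4.5, 3.5) after.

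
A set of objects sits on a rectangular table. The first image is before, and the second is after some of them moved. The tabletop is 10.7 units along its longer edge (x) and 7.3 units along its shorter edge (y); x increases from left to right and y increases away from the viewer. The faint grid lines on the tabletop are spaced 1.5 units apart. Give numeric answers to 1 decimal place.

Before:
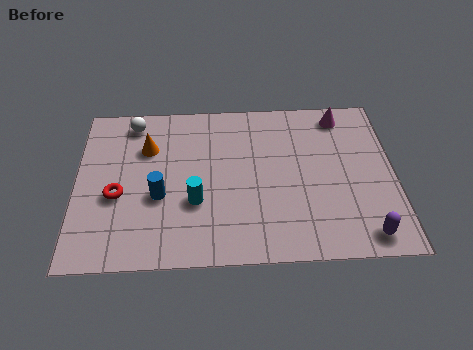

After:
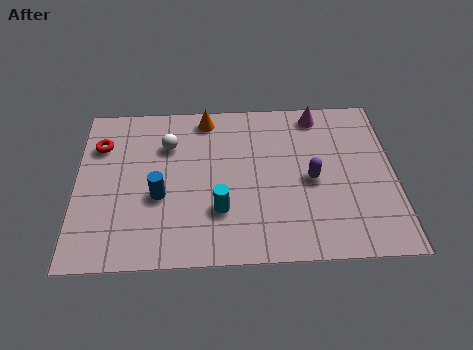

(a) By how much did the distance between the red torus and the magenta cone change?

-0.8

The distance was about 8.3 in the first image and 7.5 in the second, so they moved 0.8 units closer together.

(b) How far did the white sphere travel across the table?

1.6

The white sphere moved from about (1.9, 6.3) to (3.1, 5.2), a distance of √(1.2² + 1.1²) ≈ 1.6.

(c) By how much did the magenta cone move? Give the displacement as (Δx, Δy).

(-0.8, 0.1)

From the two frames, the magenta cone sits at roughly (9.0, 6.3) before and (8.2, 6.4) after.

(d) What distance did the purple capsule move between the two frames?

3.0

The purple capsule was near (9.6, 0.9) before and (7.9, 3.4) after, so it travelled √(1.7² + 2.5²) ≈ 3.0 units.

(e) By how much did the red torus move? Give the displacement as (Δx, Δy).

(-0.6, 2.3)

The red torus started near (1.4, 3.0) and ended near (0.8, 5.3).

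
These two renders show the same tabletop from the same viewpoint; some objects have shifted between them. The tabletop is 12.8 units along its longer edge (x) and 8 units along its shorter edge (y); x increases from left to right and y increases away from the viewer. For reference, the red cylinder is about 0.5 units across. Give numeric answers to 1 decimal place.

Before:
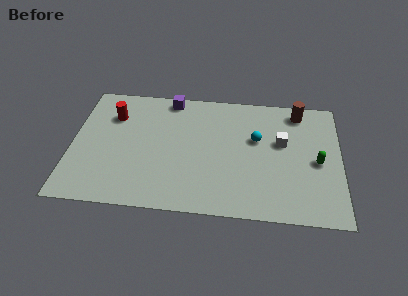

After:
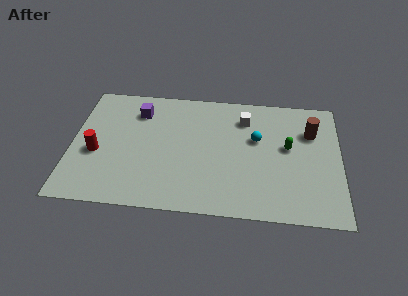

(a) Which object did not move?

the cyan sphere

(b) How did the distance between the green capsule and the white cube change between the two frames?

+0.7

They were about 2.0 units apart before and 2.7 after — 0.7 units further apart.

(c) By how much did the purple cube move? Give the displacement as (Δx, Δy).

(-1.5, -1.0)

The purple cube was at about (4.6, 7.2) and moved to about (3.1, 6.2).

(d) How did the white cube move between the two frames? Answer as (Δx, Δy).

(-1.8, 1.4)

The white cube started near (10.0, 4.8) and ended near (8.2, 6.2).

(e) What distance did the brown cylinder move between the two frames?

1.4

The brown cylinder moved from about (10.8, 6.9) to (11.4, 5.6), a distance of √(0.6² + 1.3²) ≈ 1.4.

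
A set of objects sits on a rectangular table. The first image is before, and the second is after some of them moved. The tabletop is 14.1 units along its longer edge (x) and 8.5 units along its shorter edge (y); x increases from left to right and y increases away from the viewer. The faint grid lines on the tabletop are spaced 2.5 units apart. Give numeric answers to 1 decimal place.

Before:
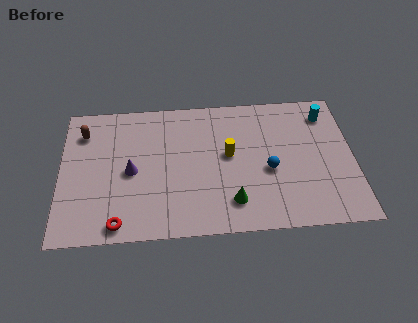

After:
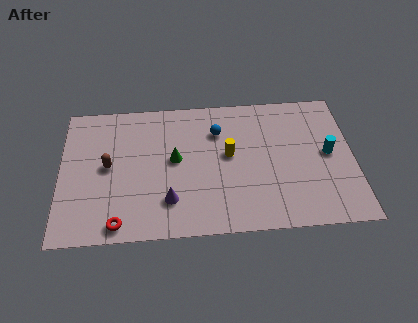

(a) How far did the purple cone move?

2.6

From (3.4, 4.0) to (5.2, 2.1), the purple cone covered √(1.8² + 1.9²) ≈ 2.6 units.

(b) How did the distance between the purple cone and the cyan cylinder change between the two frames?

-1.9

The distance was about 9.9 in the first image and 8.0 in the second, so they moved 1.9 units closer together.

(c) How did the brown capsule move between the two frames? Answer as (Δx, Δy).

(1.2, -2.2)

The brown capsule started near (1.1, 6.6) and ended near (2.3, 4.4).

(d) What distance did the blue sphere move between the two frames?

3.5

The blue sphere was near (10.0, 3.6) before and (7.6, 6.2) after, so it travelled √(2.4² + 2.6²) ≈ 3.5 units.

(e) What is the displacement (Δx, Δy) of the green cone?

(-2.7, 2.8)

The green cone started near (8.2, 1.8) and ended near (5.5, 4.6).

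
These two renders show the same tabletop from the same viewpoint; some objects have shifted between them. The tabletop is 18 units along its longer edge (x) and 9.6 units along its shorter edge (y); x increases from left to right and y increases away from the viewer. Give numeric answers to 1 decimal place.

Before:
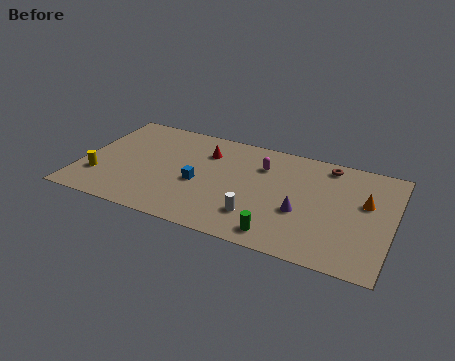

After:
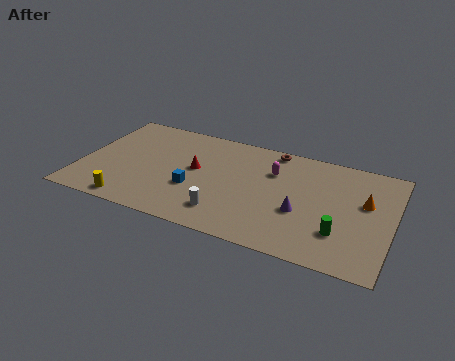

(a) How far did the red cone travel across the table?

1.8

The red cone moved from about (7.0, 7.1) to (6.6, 5.3), a distance of √(0.4² + 1.8²) ≈ 1.8.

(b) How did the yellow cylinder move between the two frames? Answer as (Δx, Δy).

(2.1, -1.7)

The yellow cylinder was at about (1.2, 2.7) and moved to about (3.3, 1.0).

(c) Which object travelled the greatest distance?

the green cylinder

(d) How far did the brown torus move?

3.2

The brown torus was near (14.0, 8.4) before and (10.8, 8.7) after, so it travelled √(3.2² + 0.3²) ≈ 3.2 units.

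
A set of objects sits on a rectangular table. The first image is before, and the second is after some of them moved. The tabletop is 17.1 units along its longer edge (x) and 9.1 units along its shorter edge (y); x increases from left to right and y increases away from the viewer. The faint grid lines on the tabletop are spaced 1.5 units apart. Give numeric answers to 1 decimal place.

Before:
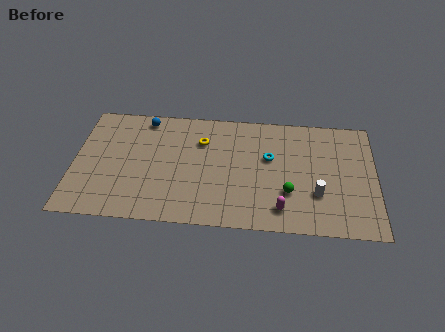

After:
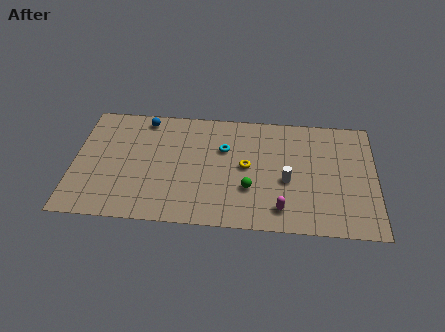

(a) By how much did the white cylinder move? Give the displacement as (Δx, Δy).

(-1.7, 0.9)

The white cylinder was at about (13.8, 2.9) and moved to about (12.1, 3.8).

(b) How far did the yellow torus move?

3.2

The yellow torus was near (7.2, 6.5) before and (9.8, 4.7) after, so it travelled √(2.6² + 1.8²) ≈ 3.2 units.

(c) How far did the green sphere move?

2.2

The green sphere moved from about (12.2, 2.9) to (10.0, 3.0), a distance of √(2.2² + 0.1²) ≈ 2.2.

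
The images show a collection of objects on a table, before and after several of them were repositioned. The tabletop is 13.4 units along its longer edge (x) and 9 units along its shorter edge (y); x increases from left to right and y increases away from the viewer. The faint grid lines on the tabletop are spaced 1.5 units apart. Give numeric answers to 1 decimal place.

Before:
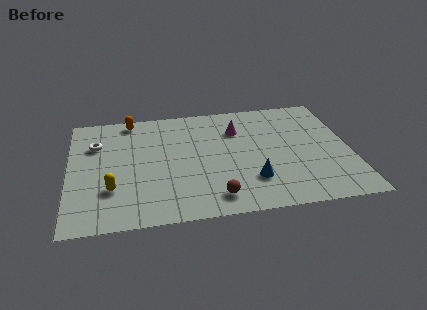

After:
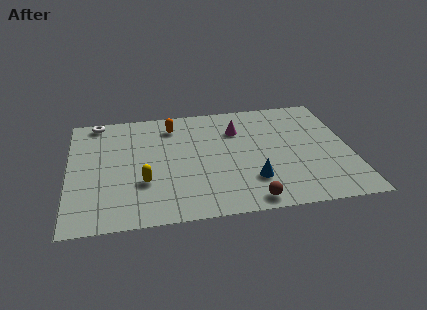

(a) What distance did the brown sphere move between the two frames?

1.7

The brown sphere moved from about (6.8, 1.4) to (8.4, 0.9), a distance of √(1.6² + 0.5²) ≈ 1.7.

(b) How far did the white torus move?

1.9

The white torus was near (1.3, 6.3) before and (1.4, 8.2) after, so it travelled √(0.1² + 1.9²) ≈ 1.9 units.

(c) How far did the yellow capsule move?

1.5

The yellow capsule moved from about (2.0, 2.7) to (3.5, 3.0), a distance of √(1.5² + 0.3²) ≈ 1.5.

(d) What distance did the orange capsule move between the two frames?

2.2

The orange capsule moved from about (3.0, 8.1) to (5.0, 7.3), a distance of √(2.0² + 0.8²) ≈ 2.2.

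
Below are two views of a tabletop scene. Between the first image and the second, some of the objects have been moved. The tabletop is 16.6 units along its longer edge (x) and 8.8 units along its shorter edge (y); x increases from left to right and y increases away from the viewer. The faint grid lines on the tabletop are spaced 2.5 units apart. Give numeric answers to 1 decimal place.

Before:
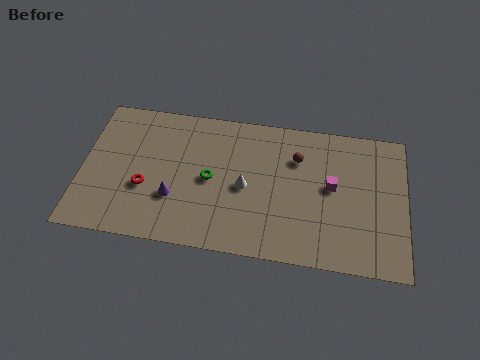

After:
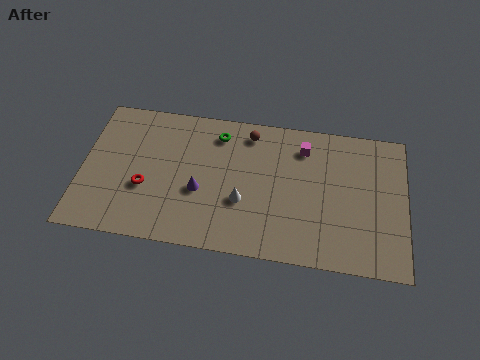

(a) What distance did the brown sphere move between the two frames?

2.8

The brown sphere moved from about (11.0, 6.3) to (8.5, 7.5), a distance of √(2.5² + 1.2²) ≈ 2.8.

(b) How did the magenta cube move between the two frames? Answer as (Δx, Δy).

(-1.5, 2.2)

The magenta cube started near (12.8, 4.8) and ended near (11.3, 7.0).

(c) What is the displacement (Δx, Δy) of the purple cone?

(1.3, 0.6)

The purple cone started near (4.8, 2.9) and ended near (6.1, 3.5).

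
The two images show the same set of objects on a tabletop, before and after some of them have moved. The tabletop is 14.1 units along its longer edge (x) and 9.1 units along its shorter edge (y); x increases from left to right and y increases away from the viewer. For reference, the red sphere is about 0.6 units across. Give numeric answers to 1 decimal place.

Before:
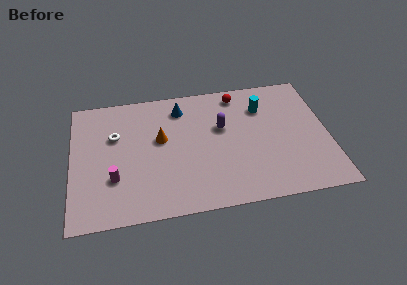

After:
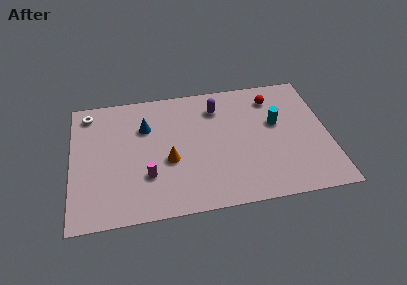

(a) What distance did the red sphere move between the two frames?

2.0

From (9.3, 7.9) to (11.2, 7.3), the red sphere covered √(1.9² + 0.6²) ≈ 2.0 units.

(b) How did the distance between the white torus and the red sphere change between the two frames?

+3.0

Before: roughly 7.2 units apart; after: 10.2. That's 3.0 units further apart.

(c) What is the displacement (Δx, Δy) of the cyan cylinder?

(0.7, -1.3)

From the two frames, the cyan cylinder sits at roughly (10.6, 6.7) before and (11.3, 5.4) after.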